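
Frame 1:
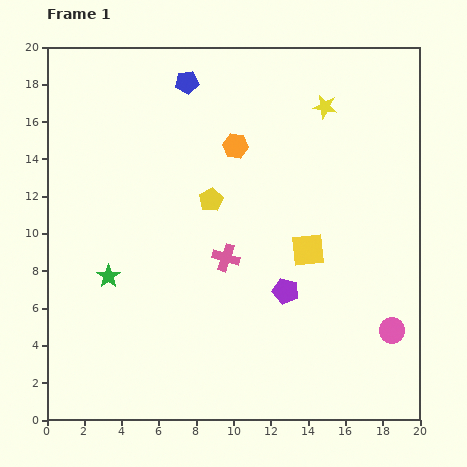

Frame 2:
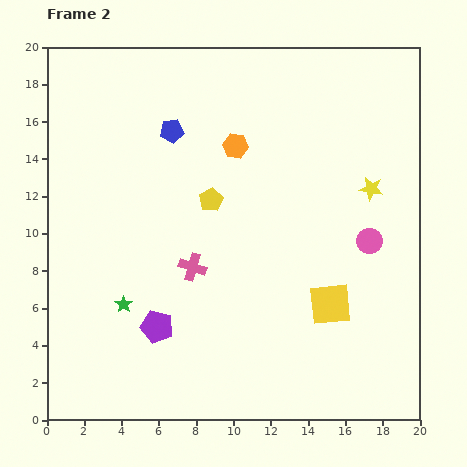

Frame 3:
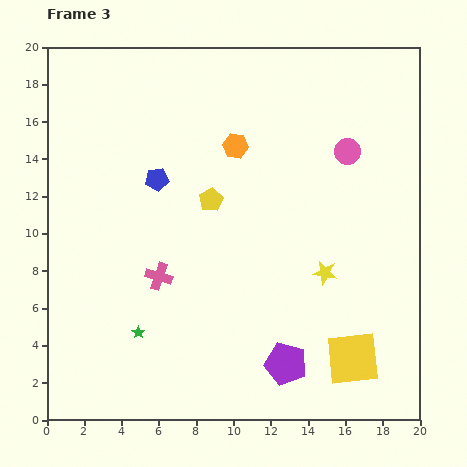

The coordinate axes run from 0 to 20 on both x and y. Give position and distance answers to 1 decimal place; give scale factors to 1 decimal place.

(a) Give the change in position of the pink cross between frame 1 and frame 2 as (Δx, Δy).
(-1.8, -0.5)

The pink cross was at (9.6, 8.7) in frame 1 and (7.8, 8.2) in frame 2.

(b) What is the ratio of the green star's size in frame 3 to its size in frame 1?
0.6×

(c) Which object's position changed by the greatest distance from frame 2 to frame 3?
the purple pentagon

(moved 7.2; next 5.1)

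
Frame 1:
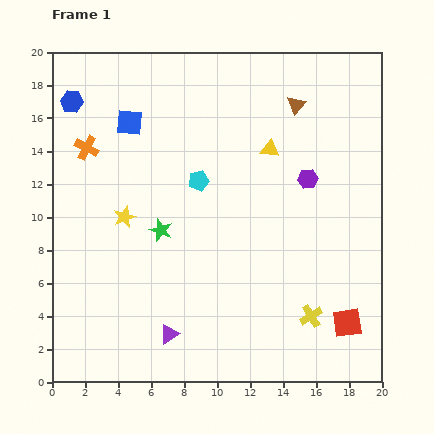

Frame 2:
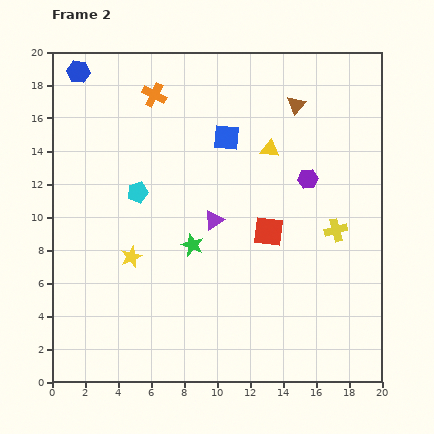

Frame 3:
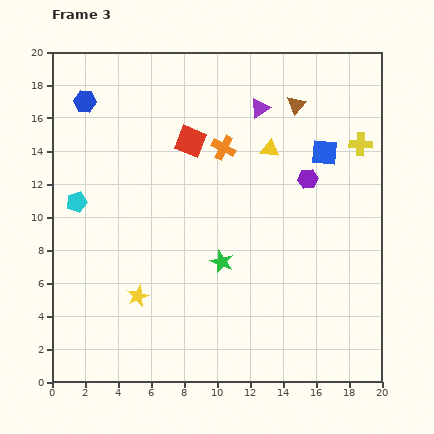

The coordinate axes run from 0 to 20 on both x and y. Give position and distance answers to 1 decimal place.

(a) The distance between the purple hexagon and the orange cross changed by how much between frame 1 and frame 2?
-2.9

Distance in frame 1: 13.5. Distance in frame 2: 10.6.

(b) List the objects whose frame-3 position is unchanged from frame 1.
the brown triangle, the purple hexagon, the yellow triangle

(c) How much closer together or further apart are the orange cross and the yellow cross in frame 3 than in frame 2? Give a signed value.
-5.4

Distance in frame 2: 13.7. Distance in frame 3: 8.3.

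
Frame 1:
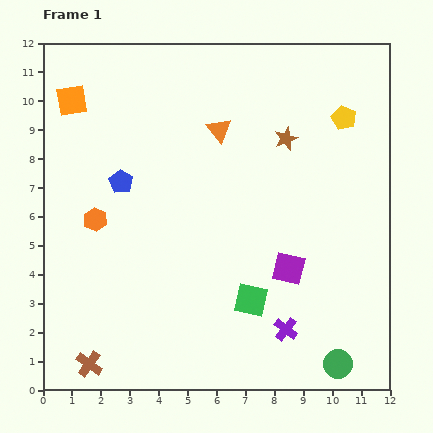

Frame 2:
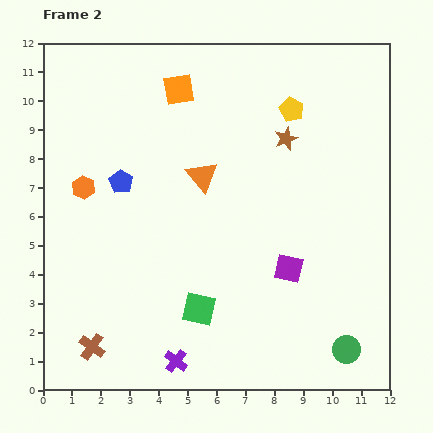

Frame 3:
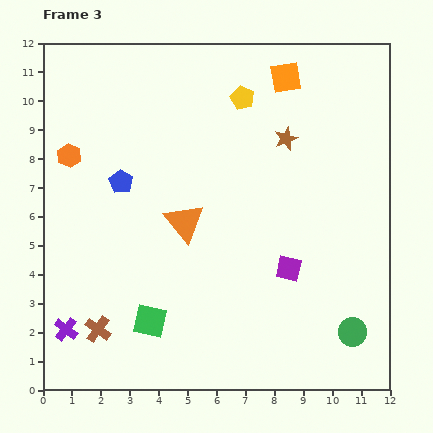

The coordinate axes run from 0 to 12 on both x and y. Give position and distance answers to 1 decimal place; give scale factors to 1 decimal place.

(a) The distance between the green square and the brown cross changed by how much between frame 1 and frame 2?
-2.1

Distance in frame 1: 6.0. Distance in frame 2: 3.9.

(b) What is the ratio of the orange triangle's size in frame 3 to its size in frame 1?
1.6×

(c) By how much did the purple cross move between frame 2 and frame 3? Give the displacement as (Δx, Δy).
(-3.8, 1.1)

The purple cross was at (4.6, 1.0) in frame 2 and (0.8, 2.1) in frame 3.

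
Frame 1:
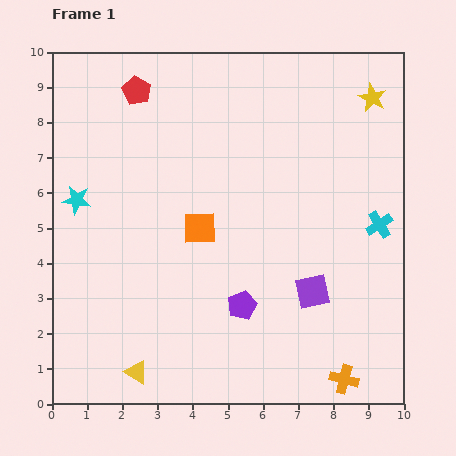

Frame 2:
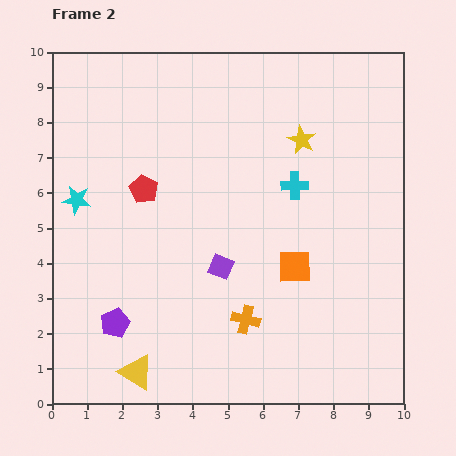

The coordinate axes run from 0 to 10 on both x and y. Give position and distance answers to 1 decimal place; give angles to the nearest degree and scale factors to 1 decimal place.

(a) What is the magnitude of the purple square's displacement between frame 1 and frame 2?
2.7

The purple square moved from (7.4, 3.2) to (4.8, 3.9), a distance of √(2.6² + 0.7²) ≈ 2.7.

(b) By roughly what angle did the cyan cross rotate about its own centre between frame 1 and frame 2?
31° clockwise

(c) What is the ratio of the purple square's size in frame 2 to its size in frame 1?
0.7×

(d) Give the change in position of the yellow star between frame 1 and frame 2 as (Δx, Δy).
(-2.0, -1.2)

The yellow star was at (9.1, 8.7) in frame 1 and (7.1, 7.5) in frame 2.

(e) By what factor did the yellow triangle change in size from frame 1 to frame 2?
1.5×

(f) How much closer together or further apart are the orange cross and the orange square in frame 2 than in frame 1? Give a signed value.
-3.8

Distance in frame 1: 5.9. Distance in frame 2: 2.1.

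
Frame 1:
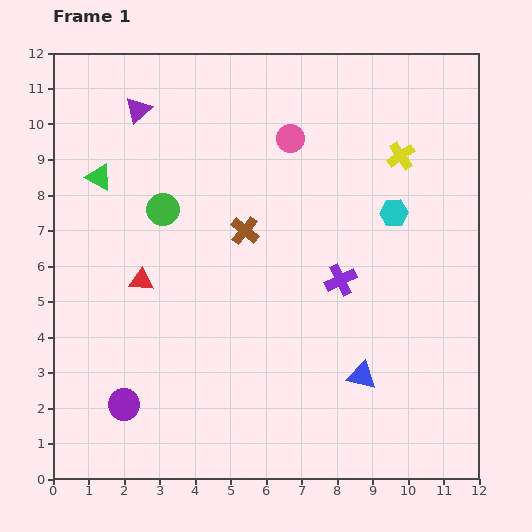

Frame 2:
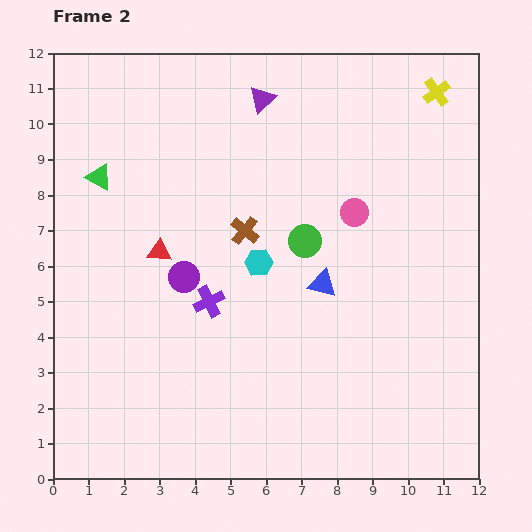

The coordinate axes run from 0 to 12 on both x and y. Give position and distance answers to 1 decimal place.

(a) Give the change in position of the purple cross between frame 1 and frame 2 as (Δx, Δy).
(-3.7, -0.6)

The purple cross was at (8.1, 5.6) in frame 1 and (4.4, 5.0) in frame 2.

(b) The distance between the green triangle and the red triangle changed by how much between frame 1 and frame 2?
-0.4

Distance in frame 1: 3.1. Distance in frame 2: 2.7.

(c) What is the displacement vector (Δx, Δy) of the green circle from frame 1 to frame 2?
(4.0, -0.9)

The green circle was at (3.1, 7.6) in frame 1 and (7.1, 6.7) in frame 2.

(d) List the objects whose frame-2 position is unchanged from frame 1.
the brown cross, the green triangle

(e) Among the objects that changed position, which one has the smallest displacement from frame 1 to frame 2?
the red triangle

(moved 0.9)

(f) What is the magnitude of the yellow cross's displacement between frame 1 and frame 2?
2.1

The yellow cross moved from (9.8, 9.1) to (10.8, 10.9), a distance of √(1.0² + 1.8²) ≈ 2.1.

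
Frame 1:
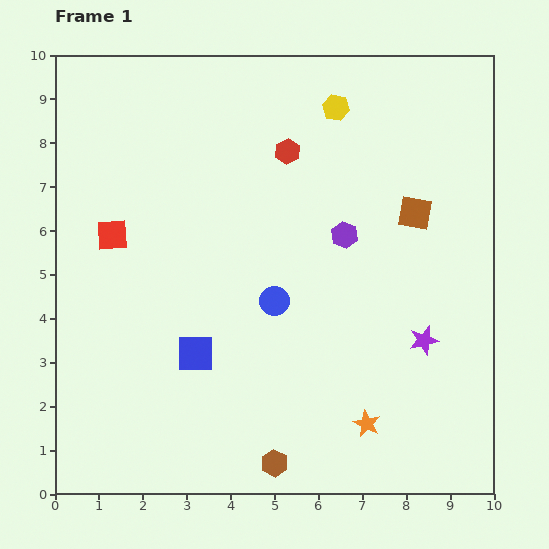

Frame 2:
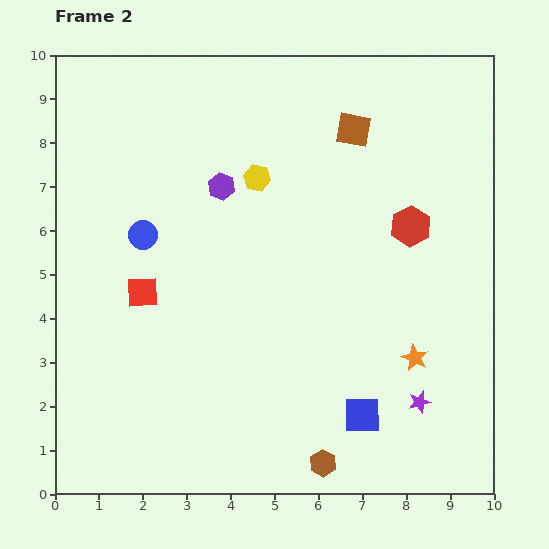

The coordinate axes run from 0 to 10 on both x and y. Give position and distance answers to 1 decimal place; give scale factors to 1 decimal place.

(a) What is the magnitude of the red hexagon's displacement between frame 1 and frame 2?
3.3

The red hexagon moved from (5.3, 7.8) to (8.1, 6.1), a distance of √(2.8² + 1.7²) ≈ 3.3.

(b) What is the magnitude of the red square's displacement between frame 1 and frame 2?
1.5

The red square moved from (1.3, 5.9) to (2.0, 4.6), a distance of √(0.7² + 1.3²) ≈ 1.5.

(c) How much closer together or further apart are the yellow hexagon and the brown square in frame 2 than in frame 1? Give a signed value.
-0.5

Distance in frame 1: 3.0. Distance in frame 2: 2.5.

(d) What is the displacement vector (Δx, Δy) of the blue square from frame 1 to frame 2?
(3.8, -1.4)

The blue square was at (3.2, 3.2) in frame 1 and (7.0, 1.8) in frame 2.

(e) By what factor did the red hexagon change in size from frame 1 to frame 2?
1.6×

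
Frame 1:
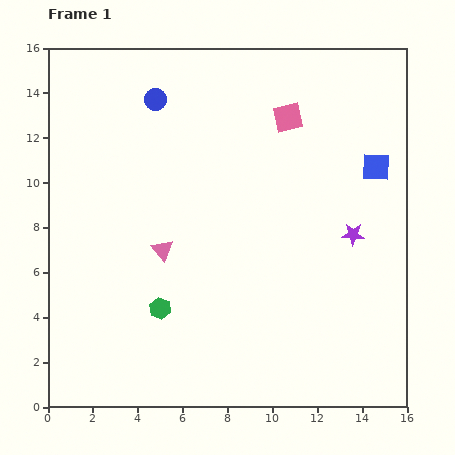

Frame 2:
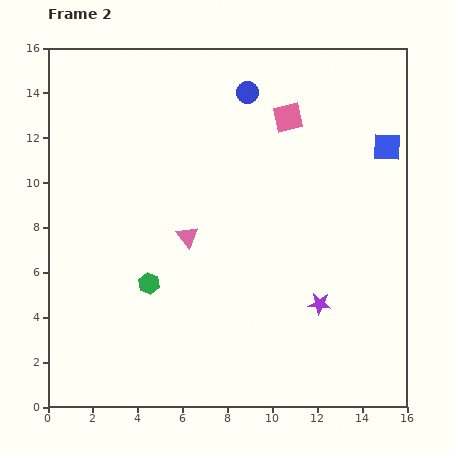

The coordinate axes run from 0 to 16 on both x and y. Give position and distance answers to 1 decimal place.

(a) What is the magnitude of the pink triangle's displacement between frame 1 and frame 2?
1.3

The pink triangle moved from (5.1, 7.0) to (6.2, 7.6), a distance of √(1.1² + 0.6²) ≈ 1.3.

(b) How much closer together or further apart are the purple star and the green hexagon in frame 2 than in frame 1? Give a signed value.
-1.5

Distance in frame 1: 9.2. Distance in frame 2: 7.7.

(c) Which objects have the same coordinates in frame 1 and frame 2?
the pink square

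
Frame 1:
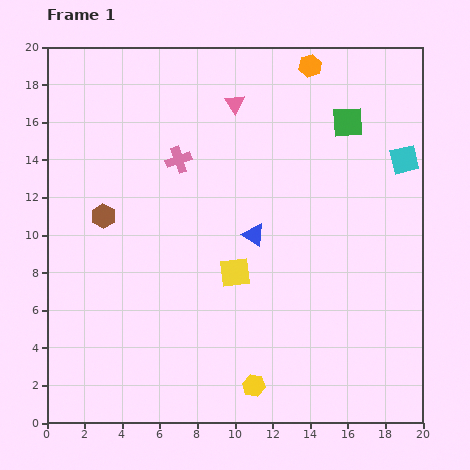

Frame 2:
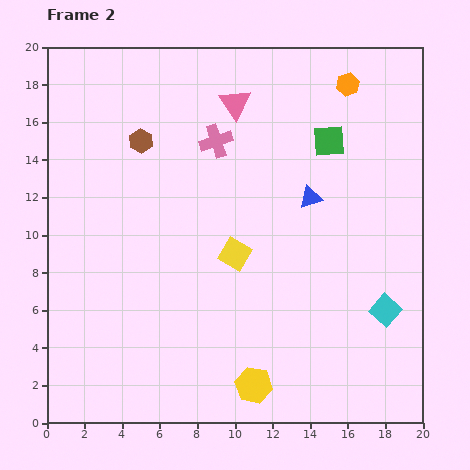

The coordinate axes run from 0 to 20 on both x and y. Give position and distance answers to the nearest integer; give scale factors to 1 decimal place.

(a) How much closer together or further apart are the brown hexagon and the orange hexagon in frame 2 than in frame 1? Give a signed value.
-3

Distance in frame 1: 14. Distance in frame 2: 11.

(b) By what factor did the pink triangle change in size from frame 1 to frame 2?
1.6×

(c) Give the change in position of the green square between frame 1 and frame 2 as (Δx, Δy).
(-1, -1)

The green square was at (16, 16) in frame 1 and (15, 15) in frame 2.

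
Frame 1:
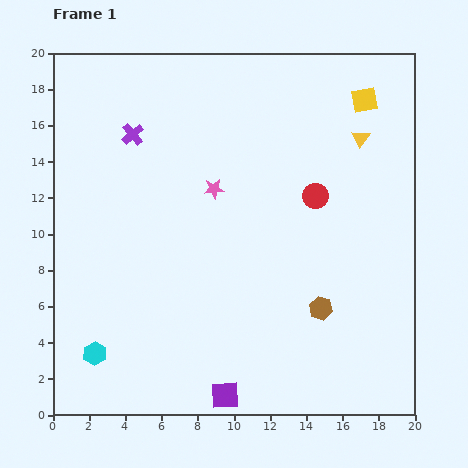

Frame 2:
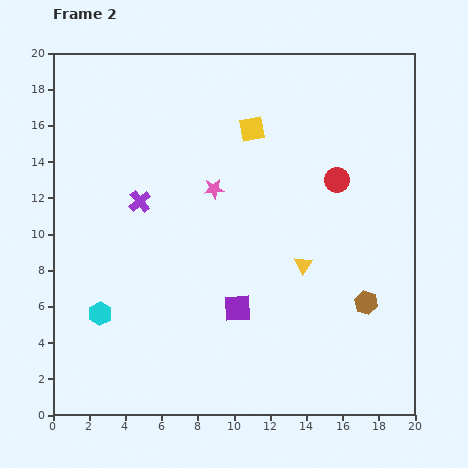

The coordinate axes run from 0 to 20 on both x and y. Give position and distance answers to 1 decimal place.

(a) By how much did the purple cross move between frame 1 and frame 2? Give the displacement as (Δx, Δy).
(0.4, -3.7)

The purple cross was at (4.4, 15.5) in frame 1 and (4.8, 11.8) in frame 2.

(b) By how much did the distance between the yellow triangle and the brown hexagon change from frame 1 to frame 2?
-5.6

Distance in frame 1: 9.7. Distance in frame 2: 4.1.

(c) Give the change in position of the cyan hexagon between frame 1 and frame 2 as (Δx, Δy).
(0.3, 2.2)

The cyan hexagon was at (2.3, 3.4) in frame 1 and (2.6, 5.6) in frame 2.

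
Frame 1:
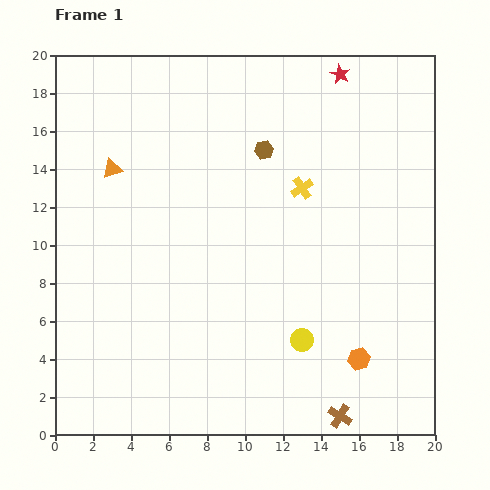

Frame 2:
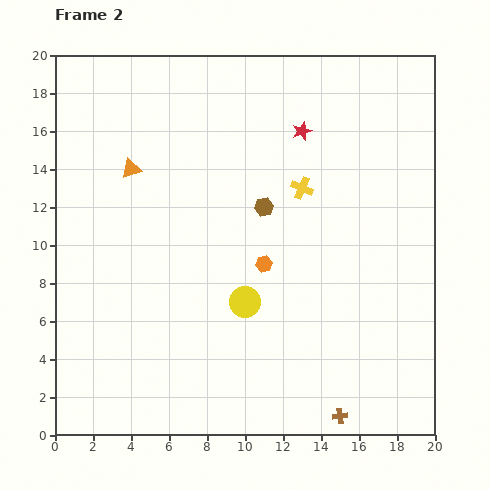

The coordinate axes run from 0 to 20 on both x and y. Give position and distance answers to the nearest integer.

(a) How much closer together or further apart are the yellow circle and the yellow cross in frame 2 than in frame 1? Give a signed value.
-1

Distance in frame 1: 8. Distance in frame 2: 7.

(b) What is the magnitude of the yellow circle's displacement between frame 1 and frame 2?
4

The yellow circle moved from (13, 5) to (10, 7), a distance of √(3² + 2²) ≈ 4.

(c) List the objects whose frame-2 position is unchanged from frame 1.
the brown cross, the yellow cross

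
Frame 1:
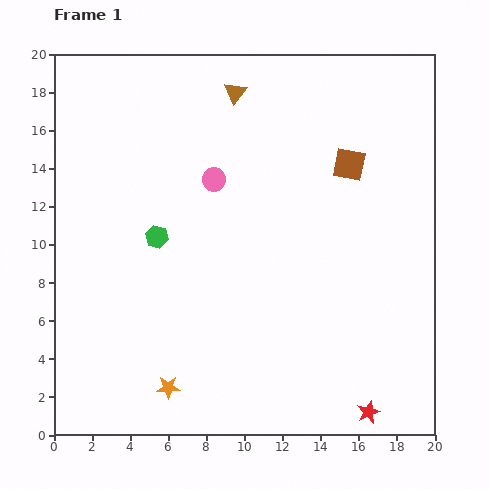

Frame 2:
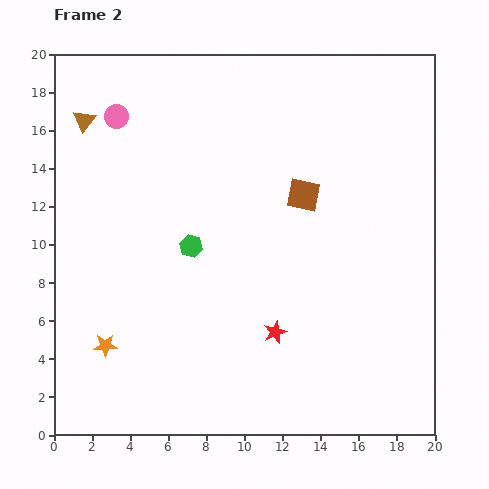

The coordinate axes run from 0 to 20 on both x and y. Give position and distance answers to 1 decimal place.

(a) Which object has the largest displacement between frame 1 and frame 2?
the brown triangle

(moved 8.0; next 6.5)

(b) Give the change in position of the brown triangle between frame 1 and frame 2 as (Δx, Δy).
(-7.9, -1.5)

The brown triangle was at (9.5, 18.0) in frame 1 and (1.6, 16.5) in frame 2.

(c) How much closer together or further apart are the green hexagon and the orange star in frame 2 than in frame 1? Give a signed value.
-1.0

Distance in frame 1: 7.9. Distance in frame 2: 6.9.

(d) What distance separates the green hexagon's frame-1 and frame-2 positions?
1.9

The green hexagon moved from (5.4, 10.4) to (7.2, 9.9), a distance of √(1.8² + 0.5²) ≈ 1.9.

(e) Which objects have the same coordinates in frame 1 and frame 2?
none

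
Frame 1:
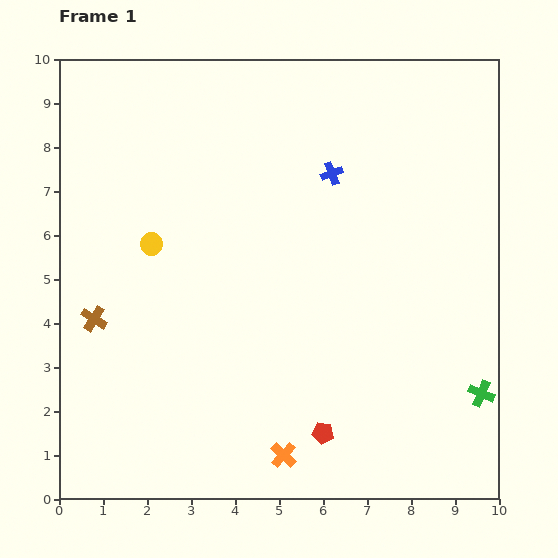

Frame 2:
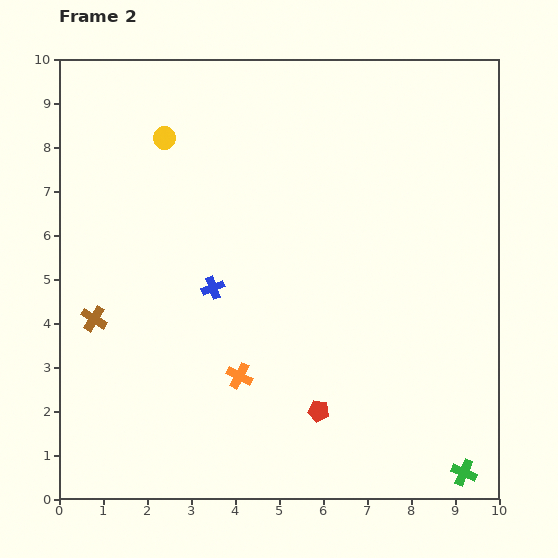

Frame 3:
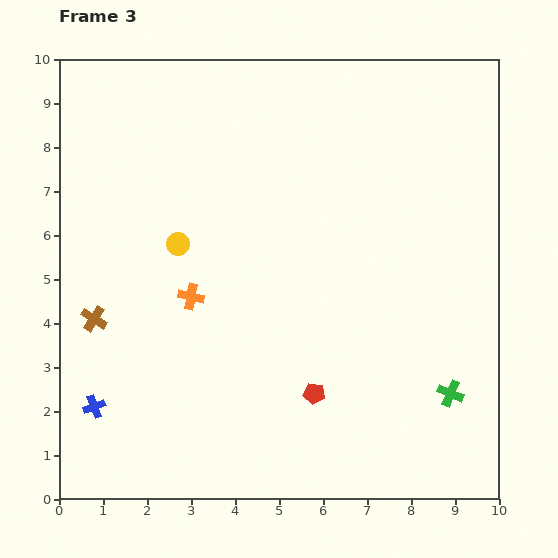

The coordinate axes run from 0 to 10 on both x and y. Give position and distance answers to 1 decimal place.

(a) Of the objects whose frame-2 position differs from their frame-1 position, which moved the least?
the red pentagon

(moved 0.5)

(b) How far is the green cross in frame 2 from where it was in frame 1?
1.8

The green cross moved from (9.6, 2.4) to (9.2, 0.6), a distance of √(0.4² + 1.8²) ≈ 1.8.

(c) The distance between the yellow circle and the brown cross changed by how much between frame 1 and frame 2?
+2.3

Distance in frame 1: 2.1. Distance in frame 2: 4.4.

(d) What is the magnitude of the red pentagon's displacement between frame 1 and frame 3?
0.9

The red pentagon moved from (6.0, 1.5) to (5.8, 2.4), a distance of √(0.2² + 0.9²) ≈ 0.9.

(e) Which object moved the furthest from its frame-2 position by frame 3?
the blue cross

(moved 3.8; next 2.4)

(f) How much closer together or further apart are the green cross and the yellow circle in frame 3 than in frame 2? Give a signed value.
-3.1

Distance in frame 2: 10.2. Distance in frame 3: 7.1.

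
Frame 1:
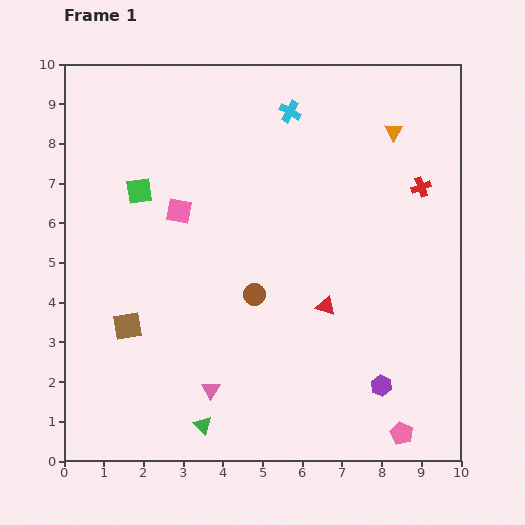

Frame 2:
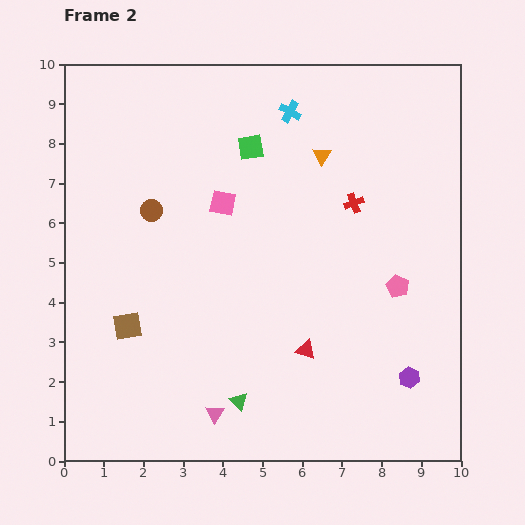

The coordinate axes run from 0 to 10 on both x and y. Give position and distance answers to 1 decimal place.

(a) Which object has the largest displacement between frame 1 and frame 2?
the pink pentagon

(moved 3.7; next 3.3)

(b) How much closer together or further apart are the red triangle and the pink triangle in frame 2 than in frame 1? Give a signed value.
-0.8

Distance in frame 1: 3.6. Distance in frame 2: 2.8.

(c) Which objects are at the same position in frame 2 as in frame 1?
the brown square, the cyan cross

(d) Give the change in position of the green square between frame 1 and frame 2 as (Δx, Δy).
(2.8, 1.1)

The green square was at (1.9, 6.8) in frame 1 and (4.7, 7.9) in frame 2.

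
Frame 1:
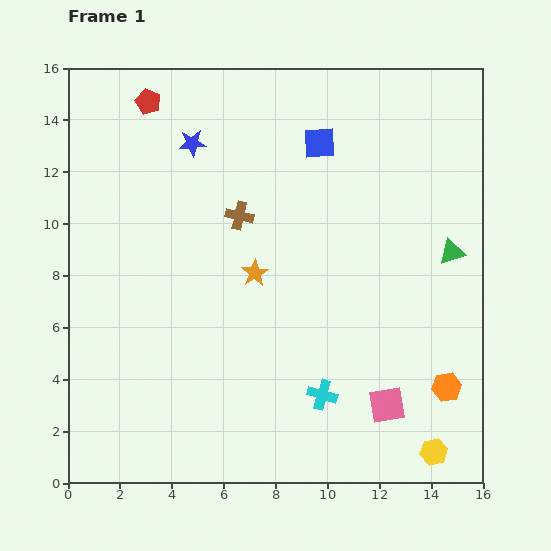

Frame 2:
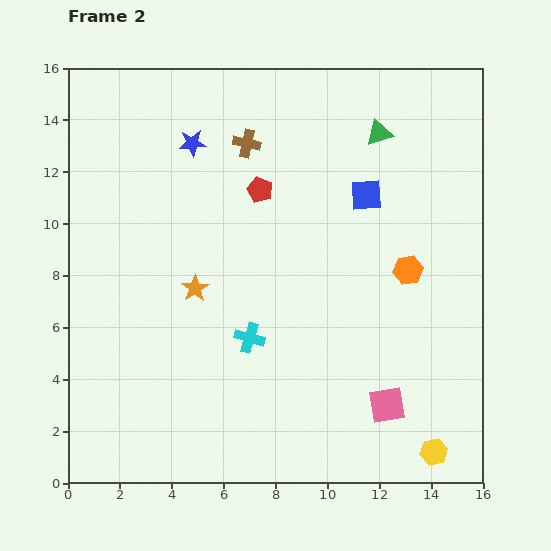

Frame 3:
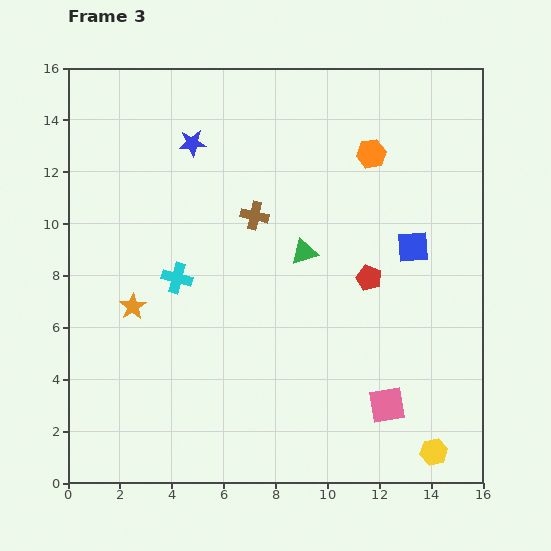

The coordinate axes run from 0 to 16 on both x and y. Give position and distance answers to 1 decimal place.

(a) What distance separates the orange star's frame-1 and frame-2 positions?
2.4

The orange star moved from (7.2, 8.1) to (4.9, 7.5), a distance of √(2.3² + 0.6²) ≈ 2.4.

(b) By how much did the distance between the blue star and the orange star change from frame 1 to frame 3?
+1.2

Distance in frame 1: 5.5. Distance in frame 3: 6.7.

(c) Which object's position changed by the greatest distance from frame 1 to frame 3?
the red pentagon

(moved 10.9; next 9.5)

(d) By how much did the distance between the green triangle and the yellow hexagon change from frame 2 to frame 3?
-3.3

Distance in frame 2: 12.5. Distance in frame 3: 9.2.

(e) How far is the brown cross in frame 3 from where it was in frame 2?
2.8

The brown cross moved from (6.9, 13.1) to (7.2, 10.3), a distance of √(0.3² + 2.8²) ≈ 2.8.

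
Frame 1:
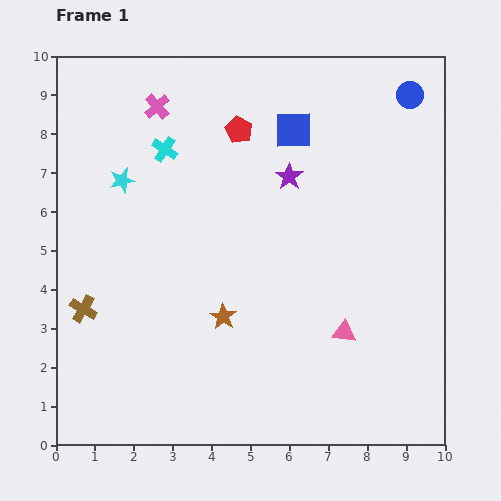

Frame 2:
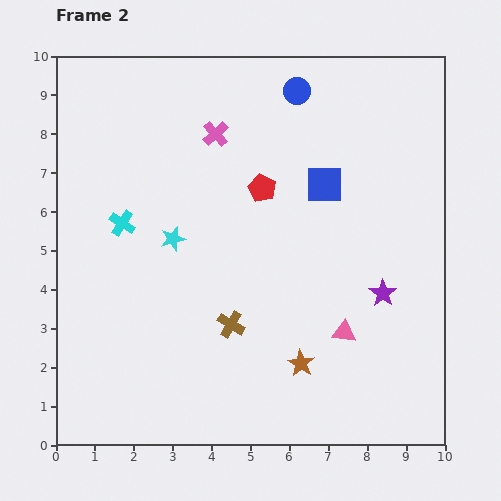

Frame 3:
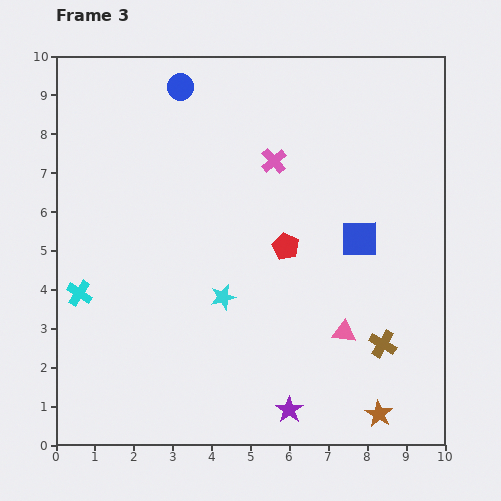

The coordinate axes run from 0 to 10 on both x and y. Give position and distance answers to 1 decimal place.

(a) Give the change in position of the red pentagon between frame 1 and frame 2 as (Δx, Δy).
(0.6, -1.5)

The red pentagon was at (4.7, 8.1) in frame 1 and (5.3, 6.6) in frame 2.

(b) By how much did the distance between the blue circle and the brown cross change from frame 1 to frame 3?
-1.6

Distance in frame 1: 10.0. Distance in frame 3: 8.4.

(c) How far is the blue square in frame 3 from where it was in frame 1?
3.3

The blue square moved from (6.1, 8.1) to (7.8, 5.3), a distance of √(1.7² + 2.8²) ≈ 3.3.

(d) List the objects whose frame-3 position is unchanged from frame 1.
the pink triangle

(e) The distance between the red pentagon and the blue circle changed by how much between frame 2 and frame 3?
+2.2

Distance in frame 2: 2.7. Distance in frame 3: 4.9.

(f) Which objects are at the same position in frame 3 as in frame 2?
the pink triangle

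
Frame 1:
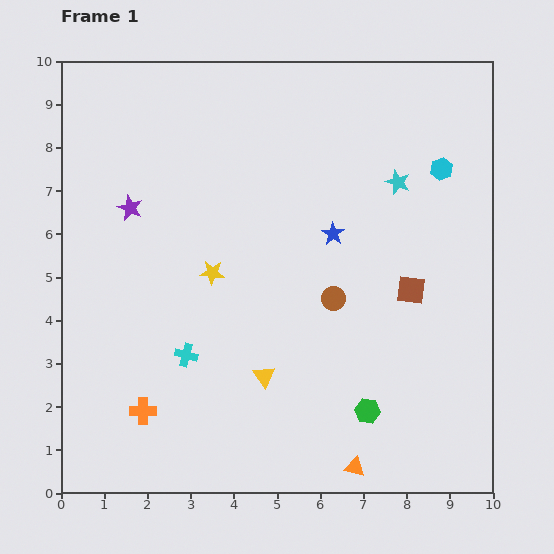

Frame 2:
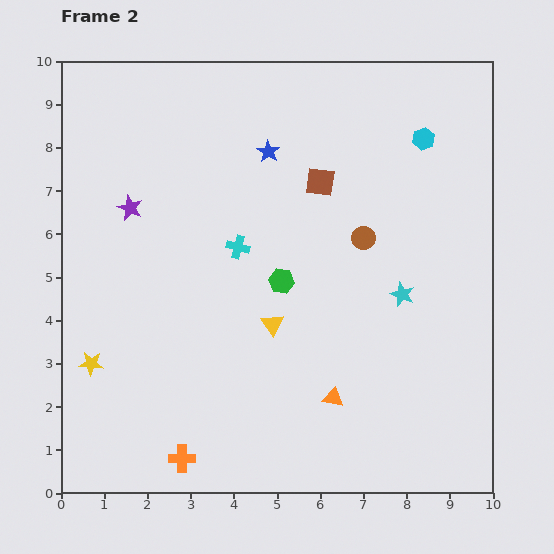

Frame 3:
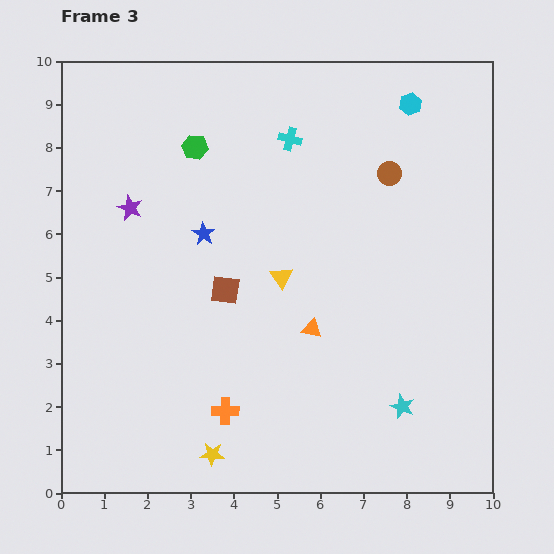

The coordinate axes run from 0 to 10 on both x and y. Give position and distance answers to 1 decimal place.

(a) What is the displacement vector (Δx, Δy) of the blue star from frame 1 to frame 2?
(-1.5, 1.9)

The blue star was at (6.3, 6.0) in frame 1 and (4.8, 7.9) in frame 2.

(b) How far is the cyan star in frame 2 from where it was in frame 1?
2.6

The cyan star moved from (7.8, 7.2) to (7.9, 4.6), a distance of √(0.1² + 2.6²) ≈ 2.6.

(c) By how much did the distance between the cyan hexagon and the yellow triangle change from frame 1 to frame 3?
-1.3

Distance in frame 1: 6.3. Distance in frame 3: 5.0.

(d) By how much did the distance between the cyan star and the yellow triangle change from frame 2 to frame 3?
+1.0

Distance in frame 2: 3.1. Distance in frame 3: 4.1.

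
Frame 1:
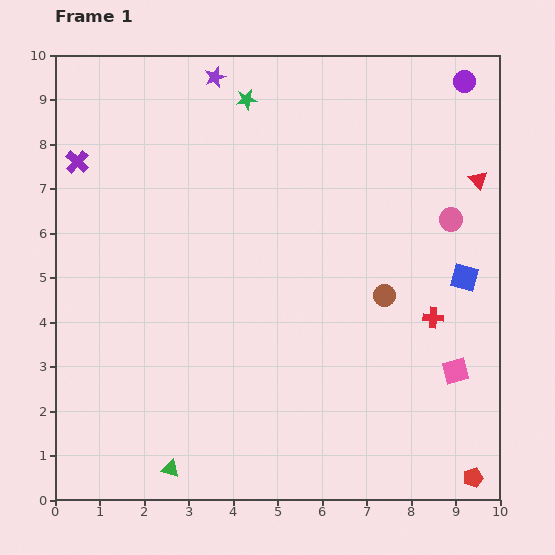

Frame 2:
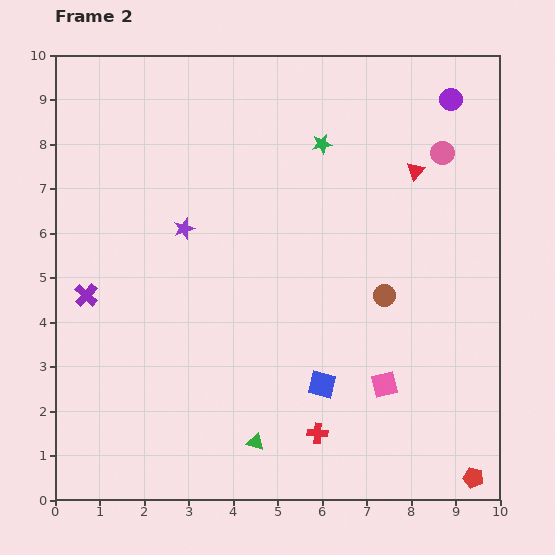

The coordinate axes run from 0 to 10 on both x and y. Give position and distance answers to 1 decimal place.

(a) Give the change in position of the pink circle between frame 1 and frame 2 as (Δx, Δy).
(-0.2, 1.5)

The pink circle was at (8.9, 6.3) in frame 1 and (8.7, 7.8) in frame 2.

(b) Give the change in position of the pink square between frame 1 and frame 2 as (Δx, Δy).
(-1.6, -0.3)

The pink square was at (9.0, 2.9) in frame 1 and (7.4, 2.6) in frame 2.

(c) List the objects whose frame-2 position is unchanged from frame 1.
the red pentagon, the brown circle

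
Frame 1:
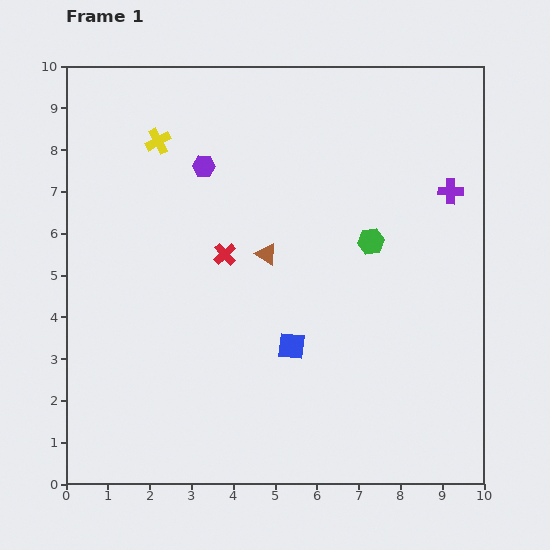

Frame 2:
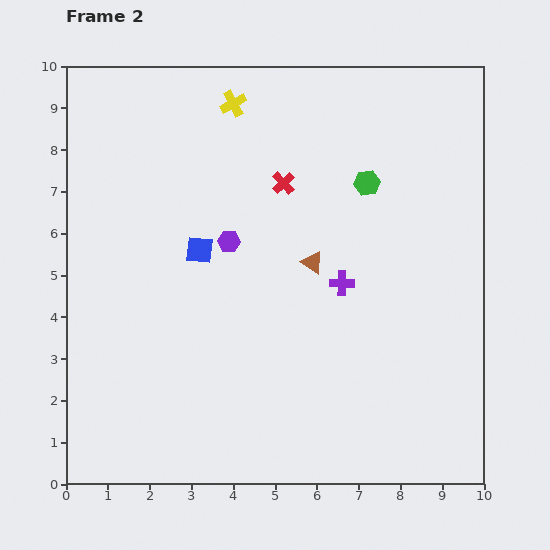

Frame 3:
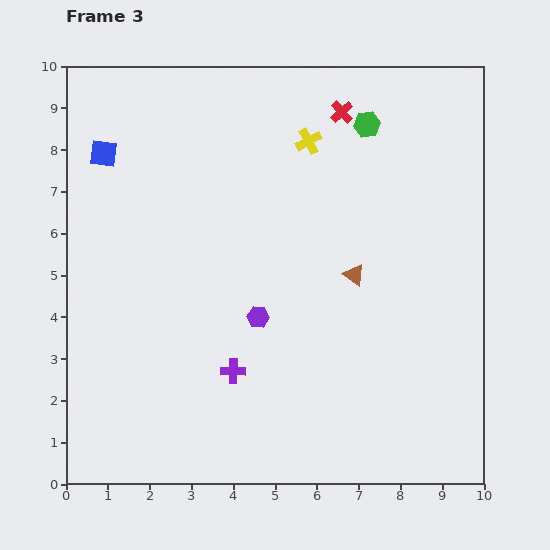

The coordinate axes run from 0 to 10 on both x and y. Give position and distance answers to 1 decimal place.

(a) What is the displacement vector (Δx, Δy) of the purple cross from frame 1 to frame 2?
(-2.6, -2.2)

The purple cross was at (9.2, 7.0) in frame 1 and (6.6, 4.8) in frame 2.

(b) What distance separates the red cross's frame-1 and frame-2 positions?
2.2

The red cross moved from (3.8, 5.5) to (5.2, 7.2), a distance of √(1.4² + 1.7²) ≈ 2.2.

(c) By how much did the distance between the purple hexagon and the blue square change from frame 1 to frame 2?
-4.1

Distance in frame 1: 4.8. Distance in frame 2: 0.7.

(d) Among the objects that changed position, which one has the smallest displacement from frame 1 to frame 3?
the brown triangle

(moved 2.2)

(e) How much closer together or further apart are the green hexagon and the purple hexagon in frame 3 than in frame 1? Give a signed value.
+0.9

Distance in frame 1: 4.4. Distance in frame 3: 5.3.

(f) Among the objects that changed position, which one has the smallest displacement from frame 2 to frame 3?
the brown triangle

(moved 1.0)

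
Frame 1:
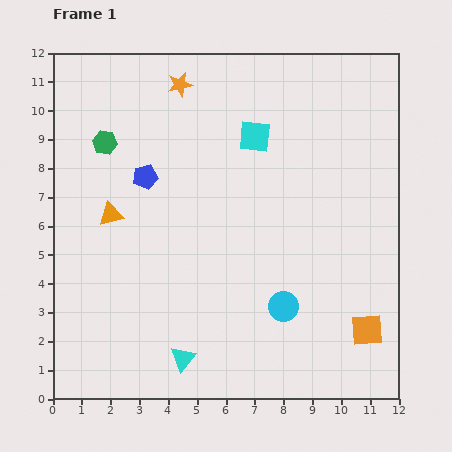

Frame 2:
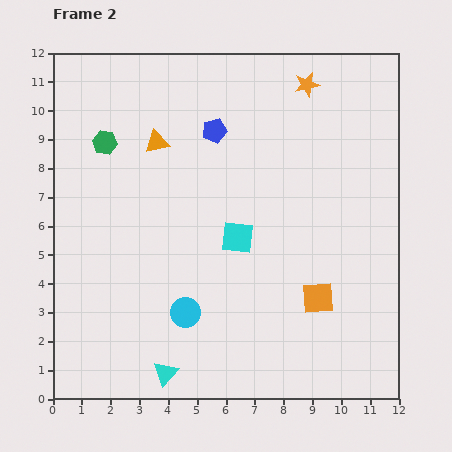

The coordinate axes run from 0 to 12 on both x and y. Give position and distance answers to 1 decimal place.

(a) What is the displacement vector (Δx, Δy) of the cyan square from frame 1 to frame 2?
(-0.6, -3.5)

The cyan square was at (7.0, 9.1) in frame 1 and (6.4, 5.6) in frame 2.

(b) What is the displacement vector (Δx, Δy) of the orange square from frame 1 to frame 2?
(-1.7, 1.1)

The orange square was at (10.9, 2.4) in frame 1 and (9.2, 3.5) in frame 2.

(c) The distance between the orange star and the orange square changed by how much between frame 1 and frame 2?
-3.3

Distance in frame 1: 10.7. Distance in frame 2: 7.4.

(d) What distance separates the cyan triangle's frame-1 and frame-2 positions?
0.8

The cyan triangle moved from (4.5, 1.4) to (3.9, 0.9), a distance of √(0.6² + 0.5²) ≈ 0.8.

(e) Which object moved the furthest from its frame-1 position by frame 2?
the orange star

(moved 4.4; next 3.6)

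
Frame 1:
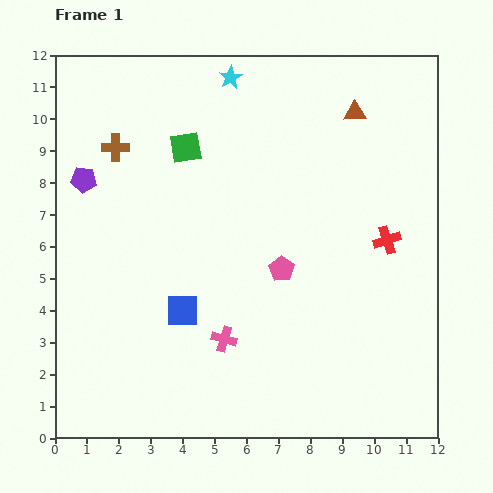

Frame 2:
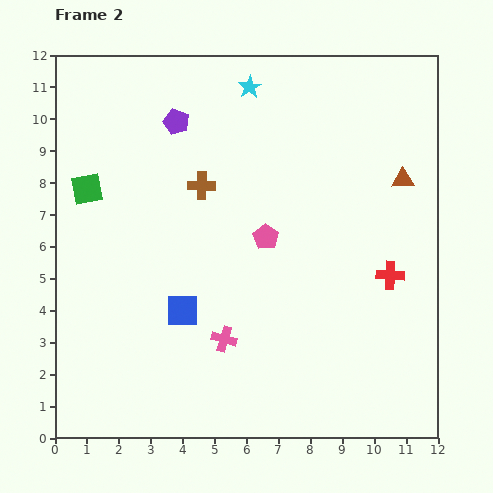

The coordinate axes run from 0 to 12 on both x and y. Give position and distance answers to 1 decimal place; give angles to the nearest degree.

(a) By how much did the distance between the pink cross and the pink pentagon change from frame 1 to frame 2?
+0.7

Distance in frame 1: 2.8. Distance in frame 2: 3.5.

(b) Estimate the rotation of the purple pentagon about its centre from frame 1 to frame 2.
17° clockwise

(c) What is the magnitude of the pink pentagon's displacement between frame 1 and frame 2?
1.1

The pink pentagon moved from (7.1, 5.3) to (6.6, 6.3), a distance of √(0.5² + 1.0²) ≈ 1.1.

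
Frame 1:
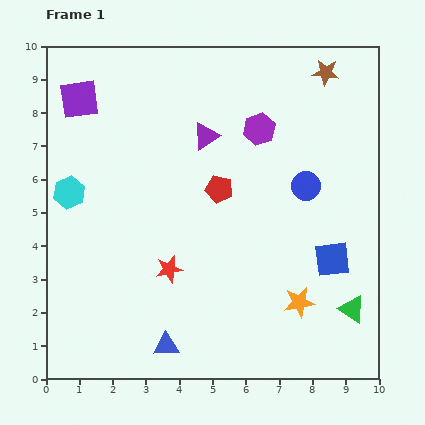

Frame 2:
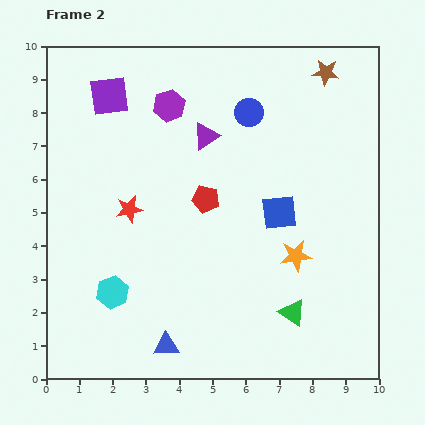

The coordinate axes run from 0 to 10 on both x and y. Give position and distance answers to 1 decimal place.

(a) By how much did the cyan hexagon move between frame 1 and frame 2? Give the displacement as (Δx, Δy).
(1.3, -3.0)

The cyan hexagon was at (0.7, 5.6) in frame 1 and (2.0, 2.6) in frame 2.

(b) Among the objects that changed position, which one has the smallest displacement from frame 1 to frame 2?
the red pentagon

(moved 0.5)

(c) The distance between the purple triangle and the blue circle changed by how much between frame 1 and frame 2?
-1.9

Distance in frame 1: 3.4. Distance in frame 2: 1.5.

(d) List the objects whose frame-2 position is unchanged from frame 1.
the blue triangle, the purple triangle, the brown star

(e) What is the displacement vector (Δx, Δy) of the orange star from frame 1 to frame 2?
(-0.1, 1.4)

The orange star was at (7.6, 2.3) in frame 1 and (7.5, 3.7) in frame 2.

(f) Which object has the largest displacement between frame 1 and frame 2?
the cyan hexagon

(moved 3.3; next 2.8)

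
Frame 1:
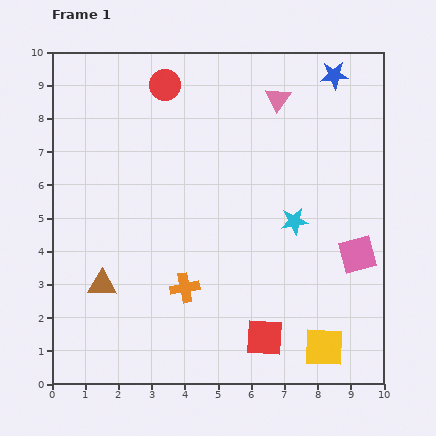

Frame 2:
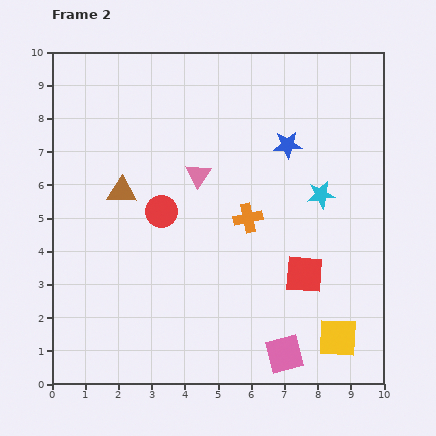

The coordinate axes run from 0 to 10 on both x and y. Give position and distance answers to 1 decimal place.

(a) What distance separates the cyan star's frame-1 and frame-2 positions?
1.1

The cyan star moved from (7.3, 4.9) to (8.1, 5.7), a distance of √(0.8² + 0.8²) ≈ 1.1.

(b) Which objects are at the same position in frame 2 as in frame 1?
none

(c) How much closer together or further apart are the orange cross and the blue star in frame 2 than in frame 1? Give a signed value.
-5.3

Distance in frame 1: 7.8. Distance in frame 2: 2.5.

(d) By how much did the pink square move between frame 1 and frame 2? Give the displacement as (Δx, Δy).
(-2.2, -3.0)

The pink square was at (9.2, 3.9) in frame 1 and (7.0, 0.9) in frame 2.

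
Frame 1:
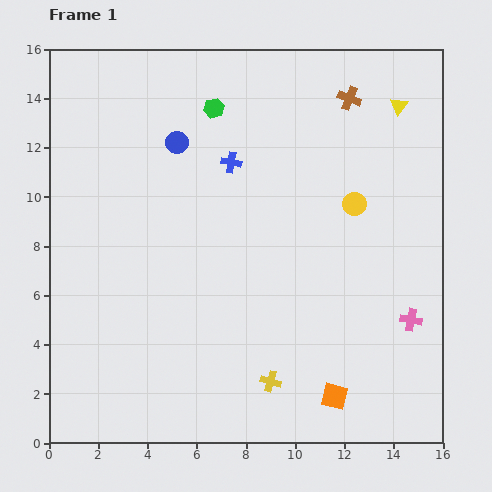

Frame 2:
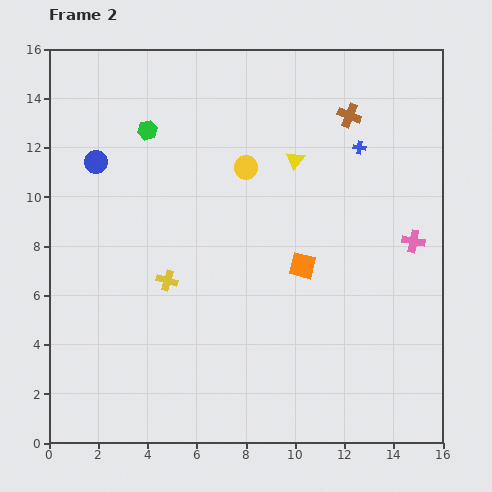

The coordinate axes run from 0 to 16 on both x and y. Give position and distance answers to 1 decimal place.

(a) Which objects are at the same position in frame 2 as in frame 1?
none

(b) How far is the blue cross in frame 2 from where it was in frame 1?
5.2

The blue cross moved from (7.4, 11.4) to (12.6, 12.0), a distance of √(5.2² + 0.6²) ≈ 5.2.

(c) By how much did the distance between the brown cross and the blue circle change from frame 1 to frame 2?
+3.3

Distance in frame 1: 7.2. Distance in frame 2: 10.5.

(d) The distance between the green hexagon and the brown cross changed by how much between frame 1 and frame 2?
+2.7

Distance in frame 1: 5.5. Distance in frame 2: 8.2.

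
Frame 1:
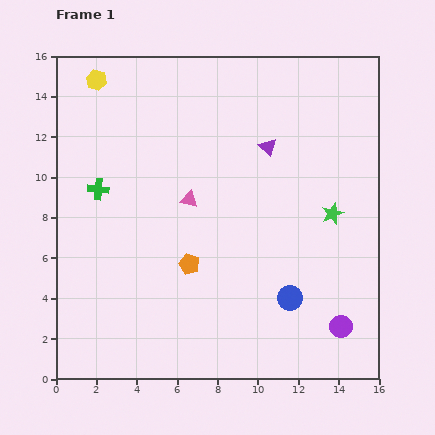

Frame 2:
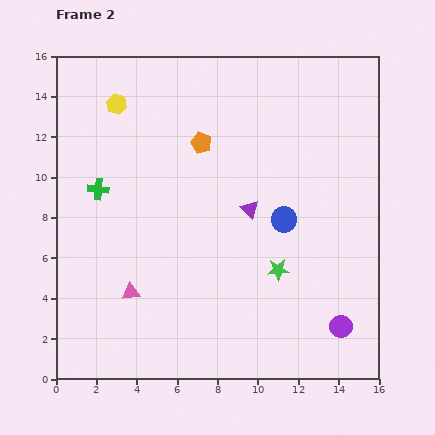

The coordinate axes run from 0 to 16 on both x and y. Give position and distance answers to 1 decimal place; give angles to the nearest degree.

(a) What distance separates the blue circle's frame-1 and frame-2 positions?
3.9

The blue circle moved from (11.6, 4.0) to (11.3, 7.9), a distance of √(0.3² + 3.9²) ≈ 3.9.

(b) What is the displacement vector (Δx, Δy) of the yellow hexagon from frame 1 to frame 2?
(1.0, -1.2)

The yellow hexagon was at (2.0, 14.8) in frame 1 and (3.0, 13.6) in frame 2.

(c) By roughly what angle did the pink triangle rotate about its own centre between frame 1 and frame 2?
19° counter-clockwise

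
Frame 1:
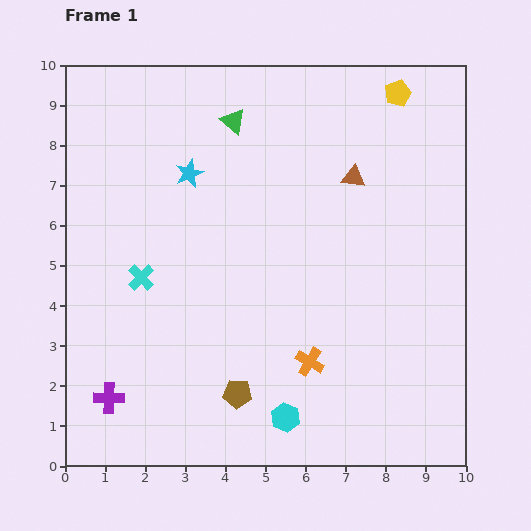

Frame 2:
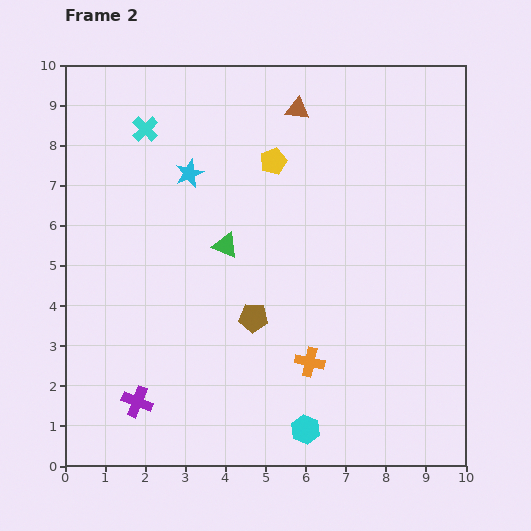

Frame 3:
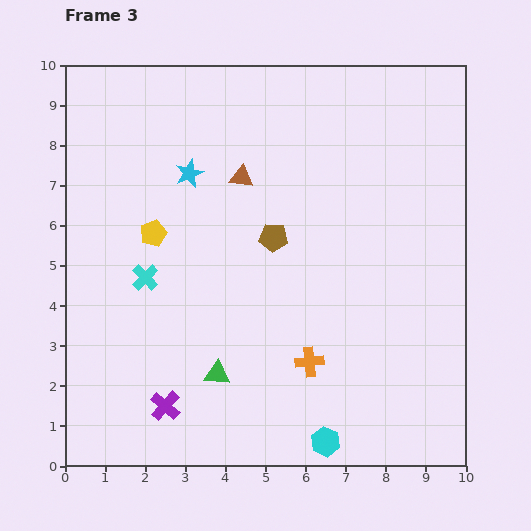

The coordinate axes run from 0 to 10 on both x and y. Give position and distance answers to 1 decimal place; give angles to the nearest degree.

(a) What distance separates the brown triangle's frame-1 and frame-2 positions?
2.2

The brown triangle moved from (7.2, 7.2) to (5.8, 8.9), a distance of √(1.4² + 1.7²) ≈ 2.2.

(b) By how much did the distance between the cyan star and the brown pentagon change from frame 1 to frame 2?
-1.7

Distance in frame 1: 5.6. Distance in frame 2: 3.9.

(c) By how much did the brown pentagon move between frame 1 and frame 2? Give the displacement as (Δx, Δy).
(0.4, 1.9)

The brown pentagon was at (4.3, 1.8) in frame 1 and (4.7, 3.7) in frame 2.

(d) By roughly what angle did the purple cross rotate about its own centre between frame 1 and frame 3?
40° clockwise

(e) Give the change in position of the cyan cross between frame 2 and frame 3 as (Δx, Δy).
(0.0, -3.7)

The cyan cross was at (2.0, 8.4) in frame 2 and (2.0, 4.7) in frame 3.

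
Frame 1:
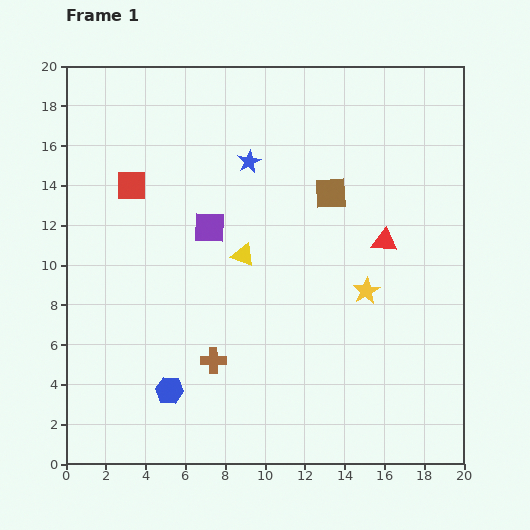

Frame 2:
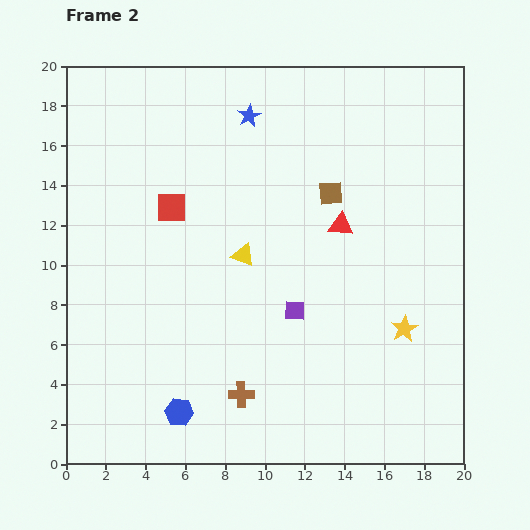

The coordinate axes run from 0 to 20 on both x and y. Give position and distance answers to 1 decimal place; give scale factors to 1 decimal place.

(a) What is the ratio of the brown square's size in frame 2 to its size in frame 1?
0.8×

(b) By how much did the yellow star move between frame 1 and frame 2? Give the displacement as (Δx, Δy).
(1.9, -1.9)

The yellow star was at (15.1, 8.7) in frame 1 and (17.0, 6.8) in frame 2.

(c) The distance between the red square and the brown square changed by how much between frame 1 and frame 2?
-2.0

Distance in frame 1: 10.0. Distance in frame 2: 8.0.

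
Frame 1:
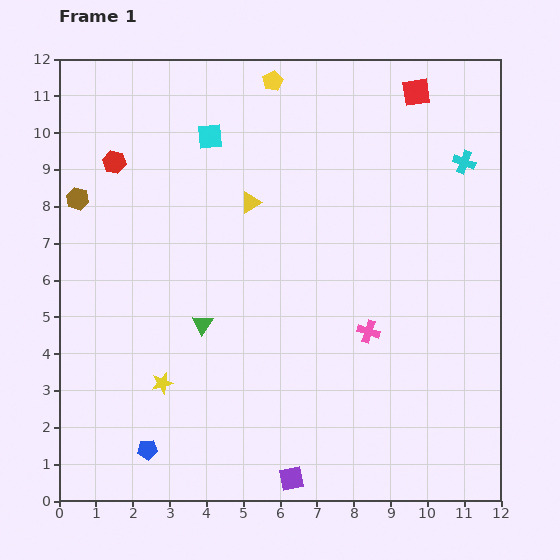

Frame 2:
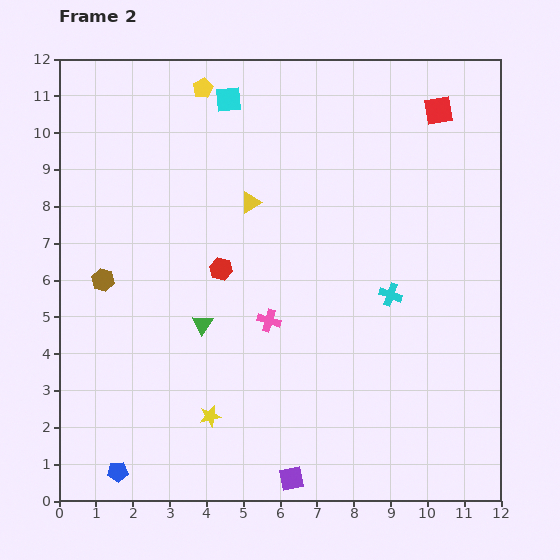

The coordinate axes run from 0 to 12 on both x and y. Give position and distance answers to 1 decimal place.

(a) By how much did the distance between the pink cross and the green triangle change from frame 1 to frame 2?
-2.7

Distance in frame 1: 4.5. Distance in frame 2: 1.8.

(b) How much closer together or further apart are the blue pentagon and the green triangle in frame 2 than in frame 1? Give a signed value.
+0.9

Distance in frame 1: 3.7. Distance in frame 2: 4.6.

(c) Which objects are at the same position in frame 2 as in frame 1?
the purple square, the yellow triangle, the green triangle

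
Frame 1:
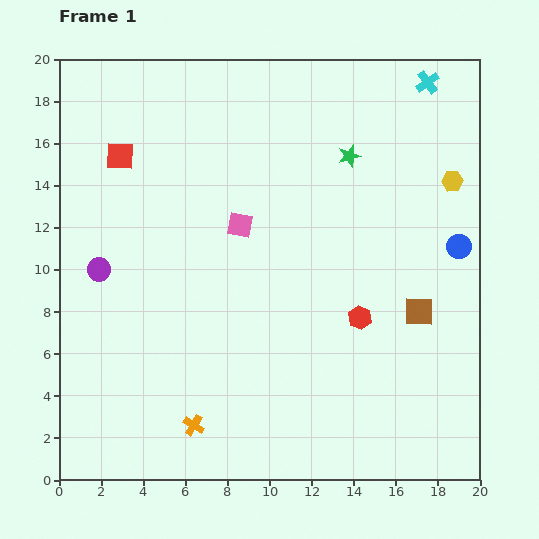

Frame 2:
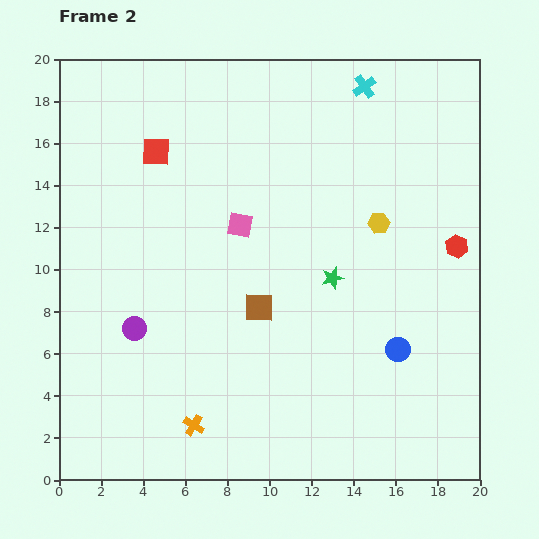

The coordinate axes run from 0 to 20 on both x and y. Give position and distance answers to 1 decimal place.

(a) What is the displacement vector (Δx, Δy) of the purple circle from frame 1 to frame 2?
(1.7, -2.8)

The purple circle was at (1.9, 10.0) in frame 1 and (3.6, 7.2) in frame 2.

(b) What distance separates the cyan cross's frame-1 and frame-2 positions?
3.0

The cyan cross moved from (17.5, 18.9) to (14.5, 18.7), a distance of √(3.0² + 0.2²) ≈ 3.0.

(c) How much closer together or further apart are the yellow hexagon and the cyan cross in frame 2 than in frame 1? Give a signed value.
+1.6

Distance in frame 1: 4.9. Distance in frame 2: 6.5.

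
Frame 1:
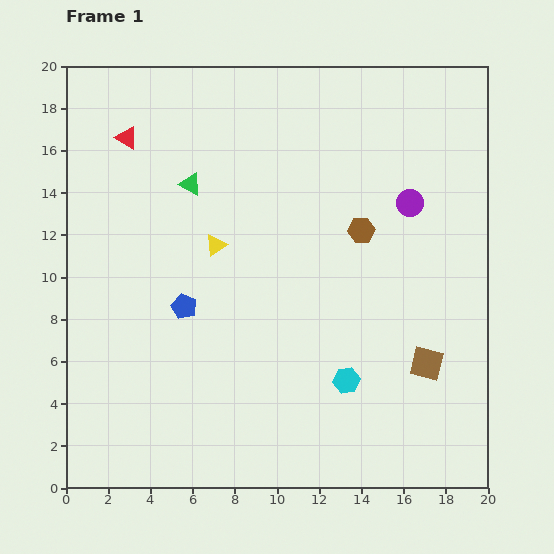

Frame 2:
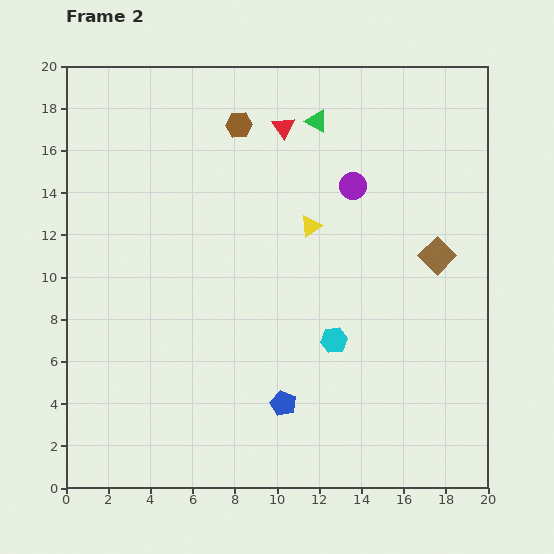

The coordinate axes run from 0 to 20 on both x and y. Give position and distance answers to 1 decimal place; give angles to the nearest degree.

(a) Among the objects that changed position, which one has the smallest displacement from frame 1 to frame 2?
the cyan hexagon

(moved 2.0)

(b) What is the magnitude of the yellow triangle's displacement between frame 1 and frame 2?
4.6

The yellow triangle moved from (7.1, 11.5) to (11.6, 12.4), a distance of √(4.5² + 0.9²) ≈ 4.6.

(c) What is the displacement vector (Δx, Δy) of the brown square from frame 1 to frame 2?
(0.5, 5.1)

The brown square was at (17.1, 5.9) in frame 1 and (17.6, 11.0) in frame 2.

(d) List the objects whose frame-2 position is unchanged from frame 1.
none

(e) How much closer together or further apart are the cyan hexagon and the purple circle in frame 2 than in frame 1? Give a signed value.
-1.5

Distance in frame 1: 8.9. Distance in frame 2: 7.4.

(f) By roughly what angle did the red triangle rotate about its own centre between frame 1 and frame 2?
25° clockwise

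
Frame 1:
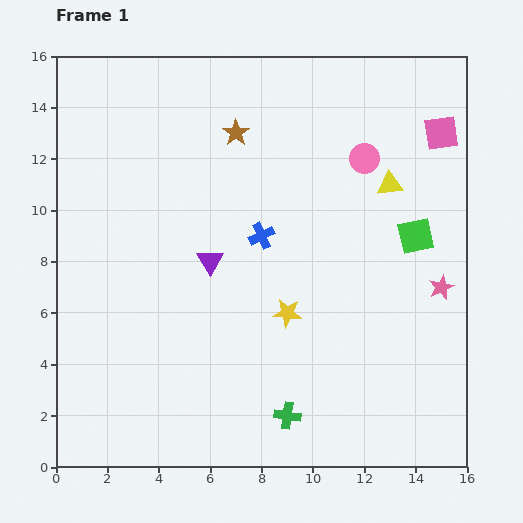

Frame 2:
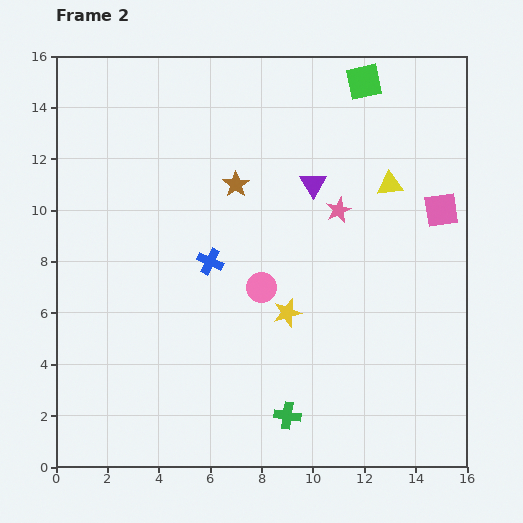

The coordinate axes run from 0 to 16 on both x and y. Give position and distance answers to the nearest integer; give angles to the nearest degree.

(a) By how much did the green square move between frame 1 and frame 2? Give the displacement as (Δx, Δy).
(-2, 6)

The green square was at (14, 9) in frame 1 and (12, 15) in frame 2.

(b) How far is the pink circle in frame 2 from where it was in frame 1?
6

The pink circle moved from (12, 12) to (8, 7), a distance of √(4² + 5²) ≈ 6.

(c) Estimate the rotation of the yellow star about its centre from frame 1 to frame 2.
20° counter-clockwise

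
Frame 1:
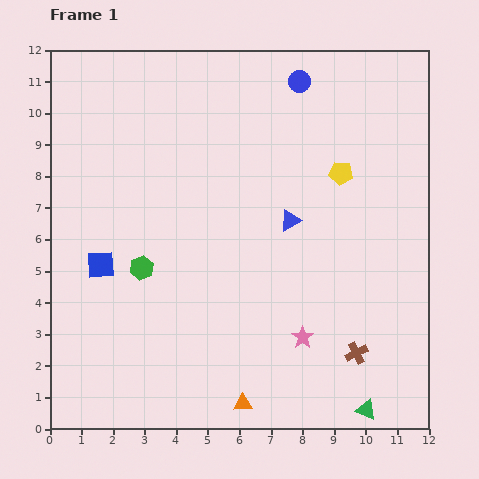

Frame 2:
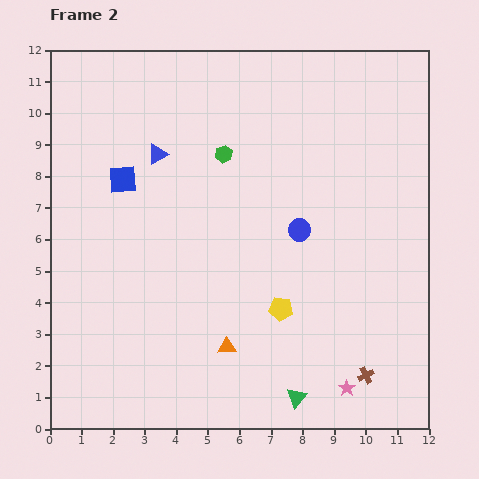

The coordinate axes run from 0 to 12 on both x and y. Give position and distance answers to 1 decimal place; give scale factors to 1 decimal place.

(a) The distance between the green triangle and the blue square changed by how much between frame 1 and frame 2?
-0.8

Distance in frame 1: 9.6. Distance in frame 2: 8.8.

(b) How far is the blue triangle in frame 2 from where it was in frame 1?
4.7

The blue triangle moved from (7.6, 6.6) to (3.4, 8.7), a distance of √(4.2² + 2.1²) ≈ 4.7.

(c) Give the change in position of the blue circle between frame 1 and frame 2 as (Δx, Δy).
(0.0, -4.7)

The blue circle was at (7.9, 11.0) in frame 1 and (7.9, 6.3) in frame 2.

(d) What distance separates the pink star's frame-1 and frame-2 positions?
2.1

The pink star moved from (8.0, 2.9) to (9.4, 1.3), a distance of √(1.4² + 1.6²) ≈ 2.1.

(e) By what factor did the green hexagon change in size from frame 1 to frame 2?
0.7×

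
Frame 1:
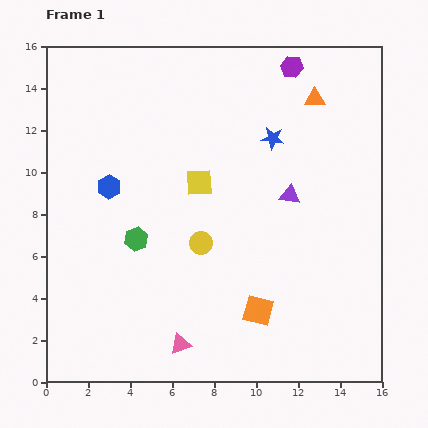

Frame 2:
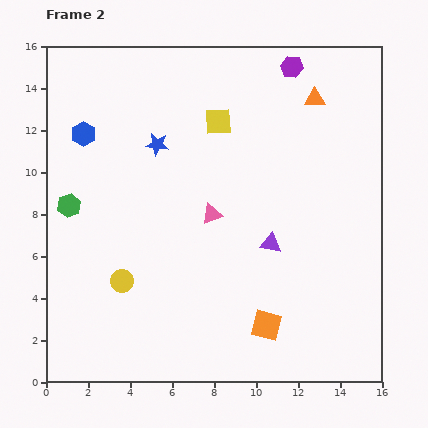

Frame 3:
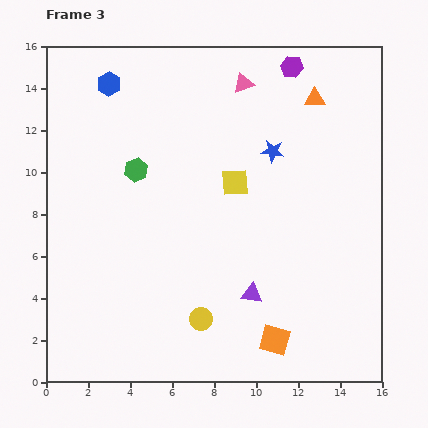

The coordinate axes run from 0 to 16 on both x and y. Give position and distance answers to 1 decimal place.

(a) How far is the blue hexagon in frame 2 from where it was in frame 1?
2.8

The blue hexagon moved from (3.0, 9.3) to (1.8, 11.8), a distance of √(1.2² + 2.5²) ≈ 2.8.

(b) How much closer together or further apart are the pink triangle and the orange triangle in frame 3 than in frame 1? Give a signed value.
-9.8

Distance in frame 1: 13.3. Distance in frame 3: 3.5.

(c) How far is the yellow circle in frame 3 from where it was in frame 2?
4.2

The yellow circle moved from (3.6, 4.8) to (7.4, 3.0), a distance of √(3.8² + 1.8²) ≈ 4.2.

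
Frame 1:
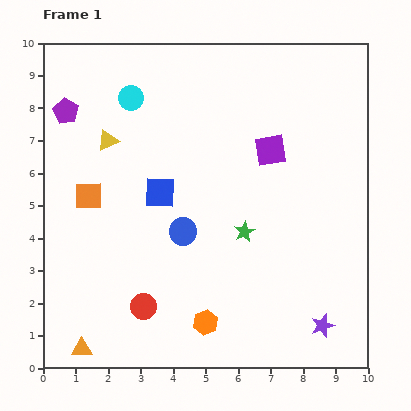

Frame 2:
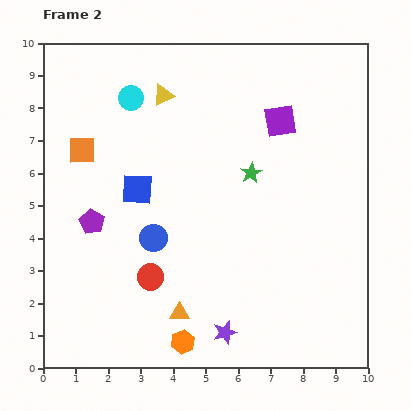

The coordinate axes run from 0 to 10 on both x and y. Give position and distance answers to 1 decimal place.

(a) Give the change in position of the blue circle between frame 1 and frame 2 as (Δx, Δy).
(-0.9, -0.2)

The blue circle was at (4.3, 4.2) in frame 1 and (3.4, 4.0) in frame 2.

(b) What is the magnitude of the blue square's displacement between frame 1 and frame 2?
0.7

The blue square moved from (3.6, 5.4) to (2.9, 5.5), a distance of √(0.7² + 0.1²) ≈ 0.7.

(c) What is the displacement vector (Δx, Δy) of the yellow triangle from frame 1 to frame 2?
(1.7, 1.4)

The yellow triangle was at (2.0, 7.0) in frame 1 and (3.7, 8.4) in frame 2.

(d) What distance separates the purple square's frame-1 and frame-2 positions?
0.9

The purple square moved from (7.0, 6.7) to (7.3, 7.6), a distance of √(0.3² + 0.9²) ≈ 0.9.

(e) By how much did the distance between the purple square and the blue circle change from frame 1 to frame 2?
+1.6

Distance in frame 1: 3.7. Distance in frame 2: 5.3.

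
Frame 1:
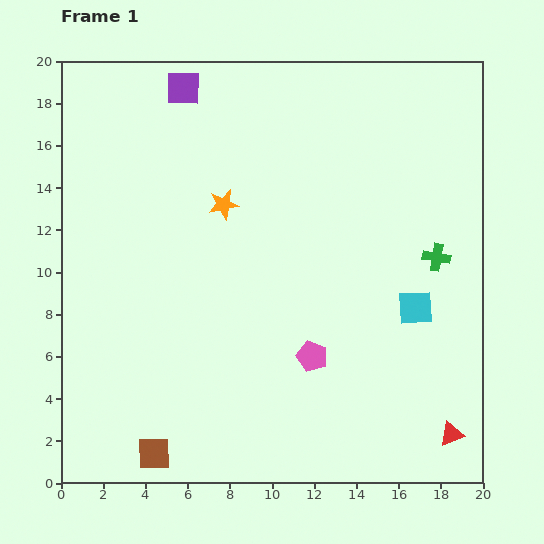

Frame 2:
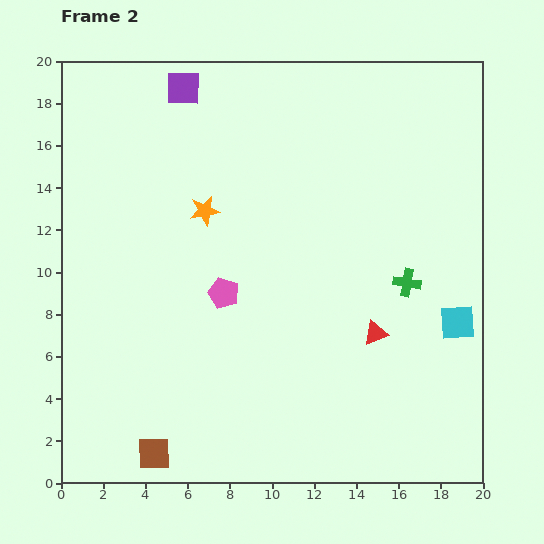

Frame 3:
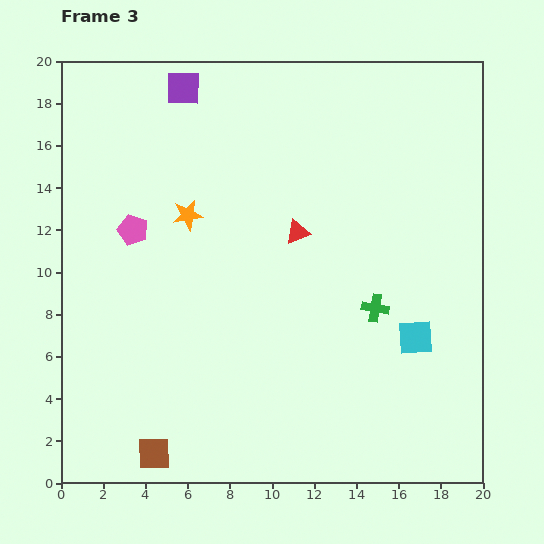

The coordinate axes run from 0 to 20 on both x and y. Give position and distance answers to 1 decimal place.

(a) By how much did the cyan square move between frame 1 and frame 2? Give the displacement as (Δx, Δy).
(2.0, -0.7)

The cyan square was at (16.8, 8.3) in frame 1 and (18.8, 7.6) in frame 2.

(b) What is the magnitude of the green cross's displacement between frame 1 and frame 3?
3.8

The green cross moved from (17.8, 10.7) to (14.9, 8.3), a distance of √(2.9² + 2.4²) ≈ 3.8.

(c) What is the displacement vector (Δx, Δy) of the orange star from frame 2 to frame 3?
(-0.8, -0.2)

The orange star was at (6.8, 12.9) in frame 2 and (6.0, 12.7) in frame 3.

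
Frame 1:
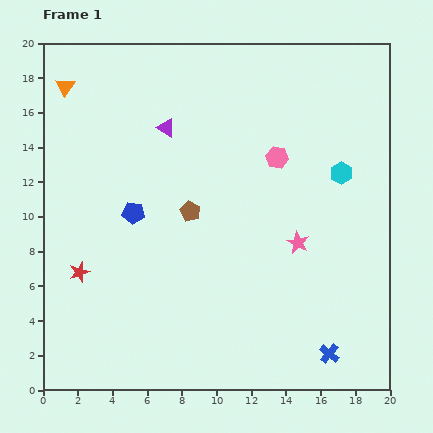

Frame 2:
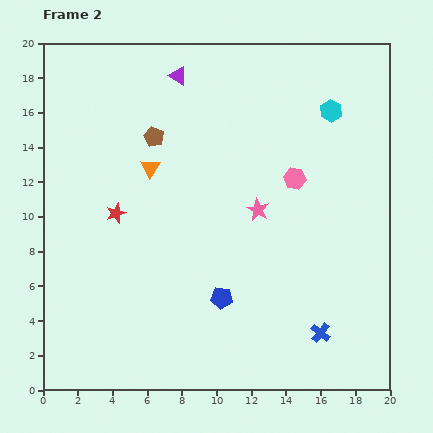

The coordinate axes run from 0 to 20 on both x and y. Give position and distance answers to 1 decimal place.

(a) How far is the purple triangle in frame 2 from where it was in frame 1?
3.1

The purple triangle moved from (7.1, 15.1) to (7.8, 18.1), a distance of √(0.7² + 3.0²) ≈ 3.1.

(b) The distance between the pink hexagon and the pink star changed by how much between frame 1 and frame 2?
-2.2

Distance in frame 1: 5.0. Distance in frame 2: 2.8.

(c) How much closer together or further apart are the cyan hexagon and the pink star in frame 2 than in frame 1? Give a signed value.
+2.4

Distance in frame 1: 4.7. Distance in frame 2: 7.1.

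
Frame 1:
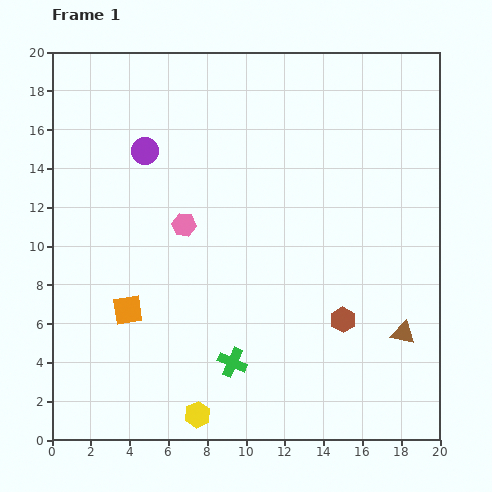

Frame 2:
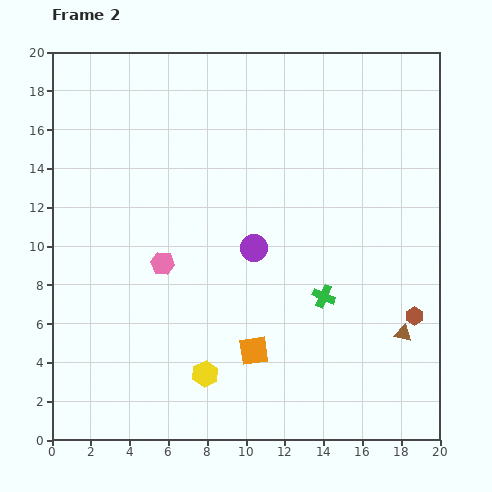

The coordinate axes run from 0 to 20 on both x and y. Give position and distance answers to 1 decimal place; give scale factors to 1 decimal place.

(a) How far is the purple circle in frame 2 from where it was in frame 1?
7.5

The purple circle moved from (4.8, 14.9) to (10.4, 9.9), a distance of √(5.6² + 5.0²) ≈ 7.5.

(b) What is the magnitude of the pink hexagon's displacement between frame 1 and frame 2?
2.3

The pink hexagon moved from (6.8, 11.1) to (5.7, 9.1), a distance of √(1.1² + 2.0²) ≈ 2.3.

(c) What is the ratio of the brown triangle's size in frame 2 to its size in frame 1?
0.7×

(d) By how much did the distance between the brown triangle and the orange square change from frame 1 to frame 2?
-6.5

Distance in frame 1: 14.3. Distance in frame 2: 7.8.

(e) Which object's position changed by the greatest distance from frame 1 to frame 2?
the purple circle

(moved 7.5; next 6.8)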